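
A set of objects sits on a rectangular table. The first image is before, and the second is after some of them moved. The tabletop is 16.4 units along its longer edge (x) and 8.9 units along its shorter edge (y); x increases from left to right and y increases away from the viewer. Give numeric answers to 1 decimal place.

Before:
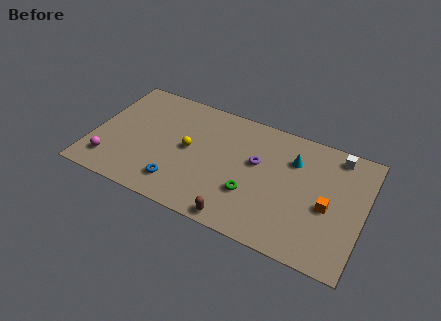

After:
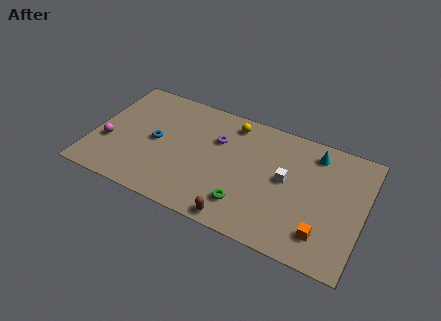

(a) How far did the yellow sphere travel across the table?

3.8

The yellow sphere was near (5.8, 4.6) before and (8.1, 7.6) after, so it travelled √(2.3² + 3.0²) ≈ 3.8 units.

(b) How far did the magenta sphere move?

1.4

From (1.3, 1.8) to (1.0, 3.2), the magenta sphere covered √(0.3² + 1.4²) ≈ 1.4 units.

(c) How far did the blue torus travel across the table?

3.1

From (5.5, 1.8) to (3.8, 4.4), the blue torus covered √(1.7² + 2.6²) ≈ 3.1 units.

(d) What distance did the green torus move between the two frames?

0.9

The green torus moved from about (9.8, 2.9) to (9.6, 2.0), a distance of √(0.2² + 0.9²) ≈ 0.9.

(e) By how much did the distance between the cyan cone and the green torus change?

+2.4

Before: roughly 4.1 units apart; after: 6.5. That's 2.4 units further apart.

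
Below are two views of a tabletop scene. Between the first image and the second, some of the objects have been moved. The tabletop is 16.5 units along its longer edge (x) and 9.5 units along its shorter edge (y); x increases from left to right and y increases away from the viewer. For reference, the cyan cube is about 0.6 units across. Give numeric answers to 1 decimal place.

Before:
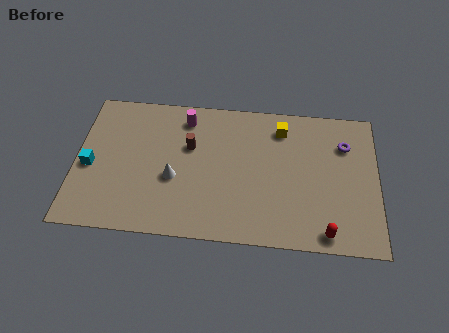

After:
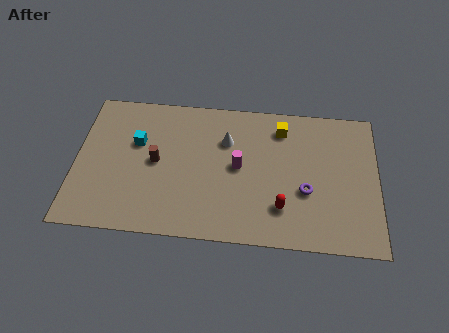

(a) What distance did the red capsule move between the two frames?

2.8

The red capsule was near (13.7, 1.0) before and (11.3, 2.4) after, so it travelled √(2.4² + 1.4²) ≈ 2.8 units.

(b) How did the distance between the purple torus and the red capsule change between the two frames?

-4.2

Before: roughly 6.0 units apart; after: 1.8. That's 4.2 units closer together.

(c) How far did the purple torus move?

3.9

The purple torus was near (14.7, 6.9) before and (12.6, 3.6) after, so it travelled √(2.1² + 3.3²) ≈ 3.9 units.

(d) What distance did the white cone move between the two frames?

4.0

The white cone was near (5.4, 3.8) before and (8.2, 6.6) after, so it travelled √(2.8² + 2.8²) ≈ 4.0 units.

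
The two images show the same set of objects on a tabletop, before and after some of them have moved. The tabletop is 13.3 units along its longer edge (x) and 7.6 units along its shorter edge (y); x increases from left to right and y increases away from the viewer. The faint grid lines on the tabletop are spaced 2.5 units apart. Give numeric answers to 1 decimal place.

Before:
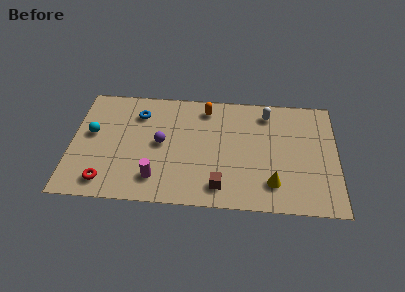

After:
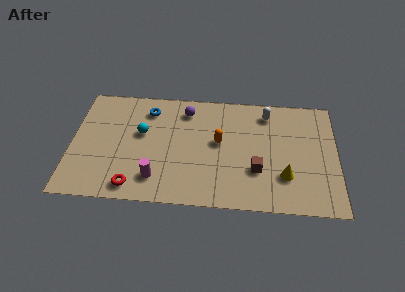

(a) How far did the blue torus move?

0.6

The blue torus moved from about (3.3, 5.8) to (3.8, 6.1), a distance of √(0.5² + 0.3²) ≈ 0.6.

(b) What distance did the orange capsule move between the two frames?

2.3

The orange capsule was near (6.7, 6.4) before and (7.4, 4.2) after, so it travelled √(0.7² + 2.2²) ≈ 2.3 units.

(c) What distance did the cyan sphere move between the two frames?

2.5

From (1.0, 4.3) to (3.5, 4.5), the cyan sphere covered √(2.5² + 0.2²) ≈ 2.5 units.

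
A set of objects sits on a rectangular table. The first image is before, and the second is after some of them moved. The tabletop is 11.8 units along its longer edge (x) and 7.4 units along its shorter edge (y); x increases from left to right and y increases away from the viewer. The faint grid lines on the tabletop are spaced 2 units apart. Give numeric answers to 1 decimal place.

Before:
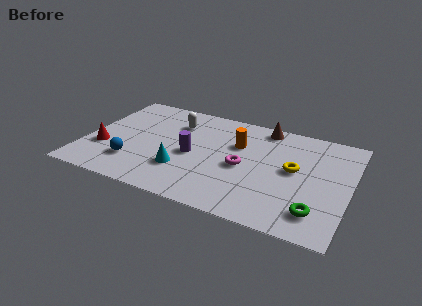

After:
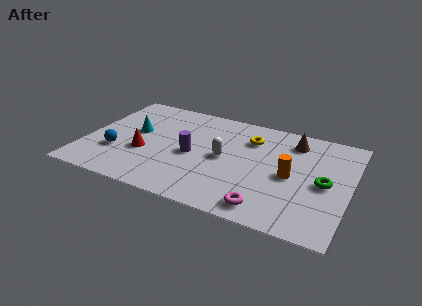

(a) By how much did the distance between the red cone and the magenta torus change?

-0.3

The distance was about 6.3 in the first image and 6.0 in the second, so they moved 0.3 units closer together.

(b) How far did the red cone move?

1.8

The red cone moved from about (0.9, 2.5) to (2.7, 2.8), a distance of √(1.8² + 0.3²) ≈ 1.8.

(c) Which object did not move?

the purple cylinder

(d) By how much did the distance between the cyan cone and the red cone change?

-2.1

They were about 3.6 units apart before and 1.5 after — 2.1 units closer together.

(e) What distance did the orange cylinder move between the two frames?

2.9

The orange cylinder was near (6.7, 4.9) before and (9.2, 3.5) after, so it travelled √(2.5² + 1.4²) ≈ 2.9 units.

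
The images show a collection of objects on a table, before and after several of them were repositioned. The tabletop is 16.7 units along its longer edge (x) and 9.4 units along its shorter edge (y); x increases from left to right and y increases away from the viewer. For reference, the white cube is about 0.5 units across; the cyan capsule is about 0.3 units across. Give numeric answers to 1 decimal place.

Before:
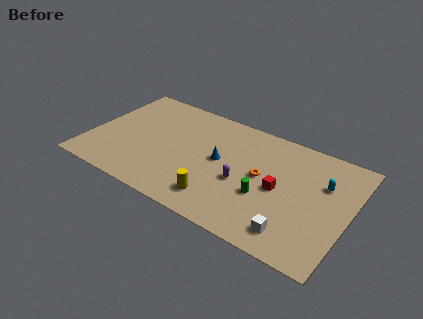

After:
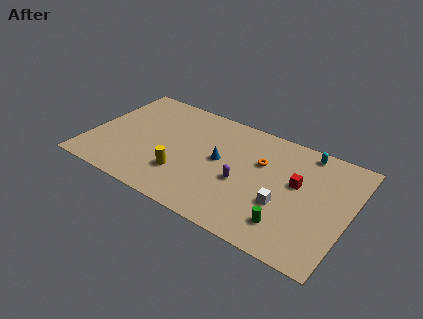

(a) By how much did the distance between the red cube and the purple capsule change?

+1.3

Before: roughly 2.4 units apart; after: 3.7. That's 1.3 units further apart.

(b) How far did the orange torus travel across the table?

1.1

From (11.1, 5.0) to (10.9, 6.1), the orange torus covered √(0.2² + 1.1²) ≈ 1.1 units.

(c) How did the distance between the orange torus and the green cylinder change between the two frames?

+3.1

Before: roughly 1.6 units apart; after: 4.7. That's 3.1 units further apart.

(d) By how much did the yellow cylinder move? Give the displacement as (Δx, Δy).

(-2.5, 0.9)

The yellow cylinder was at about (8.8, 1.8) and moved to about (6.3, 2.7).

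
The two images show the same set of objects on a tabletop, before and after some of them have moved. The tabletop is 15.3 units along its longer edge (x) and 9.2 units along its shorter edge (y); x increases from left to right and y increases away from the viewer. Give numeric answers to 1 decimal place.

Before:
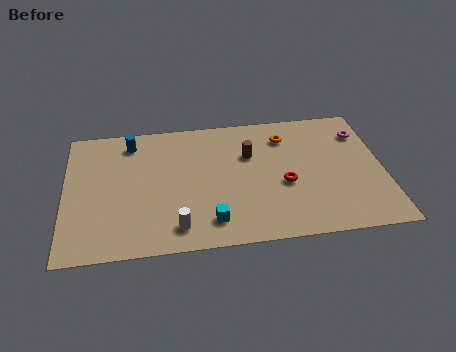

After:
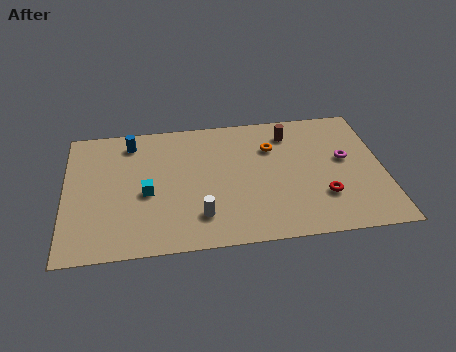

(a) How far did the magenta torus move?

2.0

The magenta torus moved from about (14.4, 7.0) to (13.5, 5.2), a distance of √(0.9² + 1.8²) ≈ 2.0.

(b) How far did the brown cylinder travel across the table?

2.4

The brown cylinder moved from about (8.9, 6.1) to (10.9, 7.4), a distance of √(2.0² + 1.3²) ≈ 2.4.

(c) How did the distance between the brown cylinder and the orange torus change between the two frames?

-0.8

Before: roughly 2.1 units apart; after: 1.3. That's 0.8 units closer together.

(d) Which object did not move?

the blue cylinder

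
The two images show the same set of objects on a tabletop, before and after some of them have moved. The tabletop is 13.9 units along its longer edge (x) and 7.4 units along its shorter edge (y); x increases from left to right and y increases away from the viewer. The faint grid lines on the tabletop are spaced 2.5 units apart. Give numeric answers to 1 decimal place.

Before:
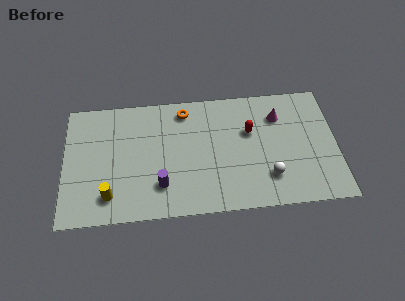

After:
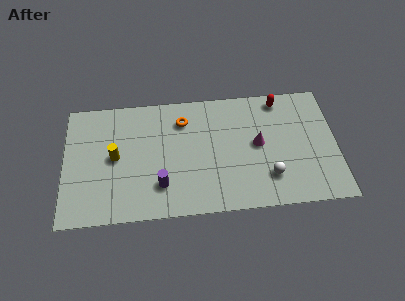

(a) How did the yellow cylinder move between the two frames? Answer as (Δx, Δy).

(0.3, 2.3)

From the two frames, the yellow cylinder sits at roughly (2.3, 1.5) before and (2.6, 3.8) after.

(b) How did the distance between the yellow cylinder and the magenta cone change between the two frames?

-2.3

Before: roughly 9.6 units apart; after: 7.3. That's 2.3 units closer together.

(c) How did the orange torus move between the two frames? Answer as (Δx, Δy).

(-0.1, -0.6)

The orange torus started near (6.2, 6.3) and ended near (6.1, 5.7).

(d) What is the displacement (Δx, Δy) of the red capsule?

(1.6, 1.8)

The red capsule started near (9.5, 4.7) and ended near (11.1, 6.5).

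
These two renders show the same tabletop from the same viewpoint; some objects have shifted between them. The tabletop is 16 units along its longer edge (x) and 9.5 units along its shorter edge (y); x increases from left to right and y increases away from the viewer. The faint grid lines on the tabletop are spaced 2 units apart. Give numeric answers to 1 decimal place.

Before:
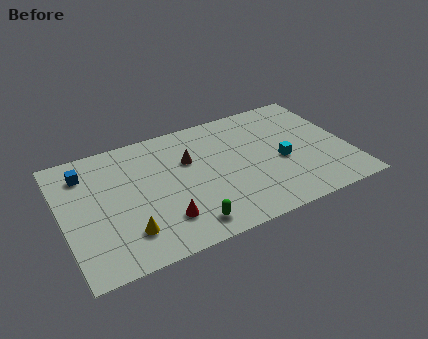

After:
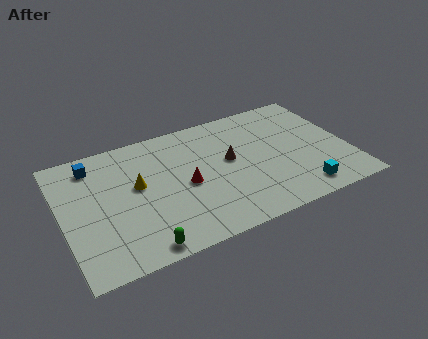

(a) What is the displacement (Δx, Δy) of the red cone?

(1.5, 2.1)

The red cone started near (5.3, 2.3) and ended near (6.8, 4.4).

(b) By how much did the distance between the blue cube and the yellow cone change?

-2.3

Before: roughly 5.6 units apart; after: 3.3. That's 2.3 units closer together.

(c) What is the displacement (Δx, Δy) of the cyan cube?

(0.7, -2.7)

The cyan cube started near (12.2, 4.1) and ended near (12.9, 1.4).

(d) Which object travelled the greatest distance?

the yellow cone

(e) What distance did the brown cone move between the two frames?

2.4

The brown cone was near (7.2, 6.2) before and (9.4, 5.3) after, so it travelled √(2.2² + 0.9²) ≈ 2.4 units.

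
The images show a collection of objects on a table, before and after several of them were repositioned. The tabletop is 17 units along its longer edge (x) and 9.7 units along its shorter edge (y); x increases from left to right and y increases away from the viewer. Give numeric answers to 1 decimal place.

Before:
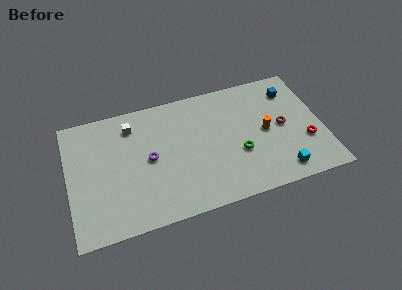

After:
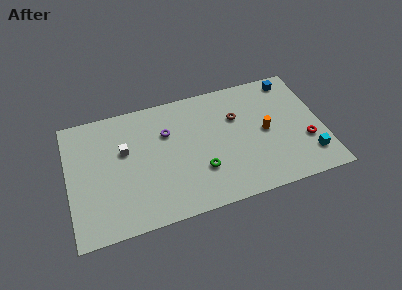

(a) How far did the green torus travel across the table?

2.7

The green torus moved from about (11.3, 3.6) to (8.7, 3.0), a distance of √(2.6² + 0.6²) ≈ 2.7.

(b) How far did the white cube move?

1.9

From (4.4, 7.8) to (3.8, 6.0), the white cube covered √(0.6² + 1.8²) ≈ 1.9 units.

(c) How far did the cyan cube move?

2.1

The cyan cube was near (13.9, 1.4) before and (15.9, 2.1) after, so it travelled √(2.0² + 0.7²) ≈ 2.1 units.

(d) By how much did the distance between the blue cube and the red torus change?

+0.9

Before: roughly 4.3 units apart; after: 5.2. That's 0.9 units further apart.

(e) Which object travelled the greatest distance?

the brown torus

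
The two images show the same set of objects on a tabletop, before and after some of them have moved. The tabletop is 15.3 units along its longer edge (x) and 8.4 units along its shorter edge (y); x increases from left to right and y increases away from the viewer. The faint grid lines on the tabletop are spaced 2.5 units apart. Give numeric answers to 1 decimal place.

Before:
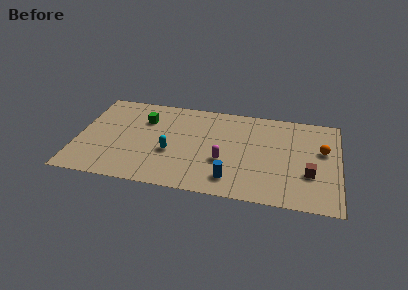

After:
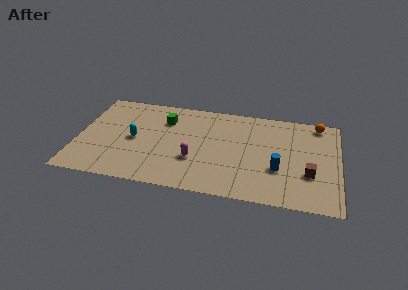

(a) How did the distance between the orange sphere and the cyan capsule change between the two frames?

+2.2

The distance was about 9.0 in the first image and 11.2 in the second, so they moved 2.2 units further apart.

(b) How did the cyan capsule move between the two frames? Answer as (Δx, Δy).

(-2.2, 0.8)

The cyan capsule was at about (5.5, 3.3) and moved to about (3.3, 4.1).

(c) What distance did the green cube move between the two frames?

1.2

The green cube moved from about (3.8, 6.0) to (5.0, 6.2), a distance of √(1.2² + 0.2²) ≈ 1.2.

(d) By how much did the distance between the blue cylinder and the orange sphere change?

-1.3

The distance was about 6.3 in the first image and 5.0 in the second, so they moved 1.3 units closer together.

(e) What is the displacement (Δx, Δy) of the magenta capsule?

(-1.7, -0.2)

The magenta capsule started near (8.6, 3.1) and ended near (6.9, 2.9).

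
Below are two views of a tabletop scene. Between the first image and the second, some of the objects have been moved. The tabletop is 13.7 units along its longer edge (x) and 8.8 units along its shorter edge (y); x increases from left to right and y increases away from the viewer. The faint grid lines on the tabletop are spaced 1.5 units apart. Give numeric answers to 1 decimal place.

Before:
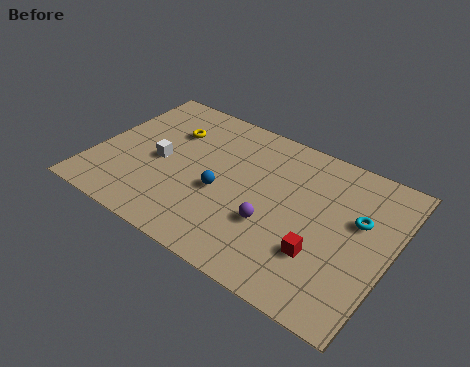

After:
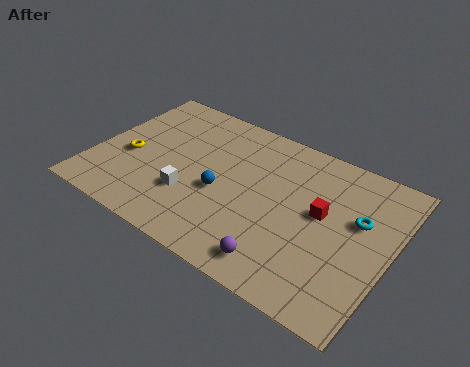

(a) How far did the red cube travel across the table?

2.2

The red cube moved from about (10.8, 2.7) to (10.5, 4.9), a distance of √(0.3² + 2.2²) ≈ 2.2.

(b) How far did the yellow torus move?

2.9

From (3.1, 6.2) to (1.6, 3.7), the yellow torus covered √(1.5² + 2.5²) ≈ 2.9 units.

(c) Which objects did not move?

the blue sphere and the cyan torus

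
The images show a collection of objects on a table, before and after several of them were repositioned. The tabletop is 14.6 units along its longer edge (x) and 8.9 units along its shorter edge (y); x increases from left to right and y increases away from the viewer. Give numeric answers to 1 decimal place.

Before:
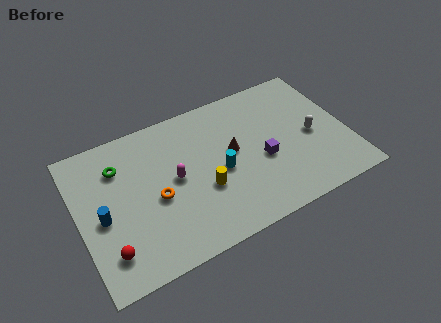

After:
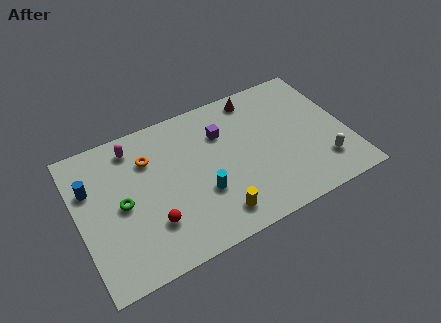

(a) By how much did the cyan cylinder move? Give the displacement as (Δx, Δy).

(-1.1, -0.9)

From the two frames, the cyan cylinder sits at roughly (7.6, 4.0) before and (6.5, 3.1) after.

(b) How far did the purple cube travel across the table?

3.2

The purple cube moved from about (9.9, 3.7) to (8.0, 6.3), a distance of √(1.9² + 2.6²) ≈ 3.2.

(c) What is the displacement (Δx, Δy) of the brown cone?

(1.7, 2.9)

The brown cone was at about (8.4, 4.9) and moved to about (10.1, 7.8).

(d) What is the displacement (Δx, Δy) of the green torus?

(-0.1, -2.3)

The green torus was at about (2.4, 6.6) and moved to about (2.3, 4.3).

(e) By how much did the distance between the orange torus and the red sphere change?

+0.5

The distance was about 3.4 in the first image and 3.9 in the second, so they moved 0.5 units further apart.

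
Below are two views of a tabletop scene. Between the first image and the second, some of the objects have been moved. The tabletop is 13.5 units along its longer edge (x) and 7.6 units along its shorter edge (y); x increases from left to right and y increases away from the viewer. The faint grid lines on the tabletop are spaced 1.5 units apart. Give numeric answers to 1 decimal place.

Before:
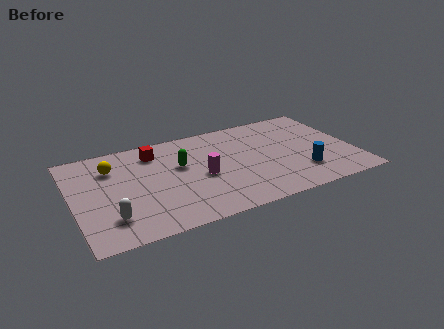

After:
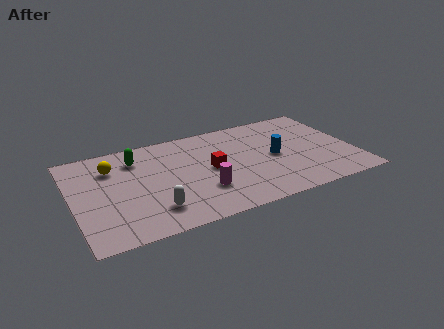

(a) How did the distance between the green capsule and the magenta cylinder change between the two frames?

+3.1

Before: roughly 1.5 units apart; after: 4.6. That's 3.1 units further apart.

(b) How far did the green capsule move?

2.4

From (5.2, 4.6) to (3.2, 5.9), the green capsule covered √(2.0² + 1.3²) ≈ 2.4 units.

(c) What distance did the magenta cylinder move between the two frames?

1.1

From (6.1, 3.4) to (6.0, 2.3), the magenta cylinder covered √(0.1² + 1.1²) ≈ 1.1 units.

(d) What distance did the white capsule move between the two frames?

2.0

The white capsule was near (1.6, 1.8) before and (3.6, 1.7) after, so it travelled √(2.0² + 0.1²) ≈ 2.0 units.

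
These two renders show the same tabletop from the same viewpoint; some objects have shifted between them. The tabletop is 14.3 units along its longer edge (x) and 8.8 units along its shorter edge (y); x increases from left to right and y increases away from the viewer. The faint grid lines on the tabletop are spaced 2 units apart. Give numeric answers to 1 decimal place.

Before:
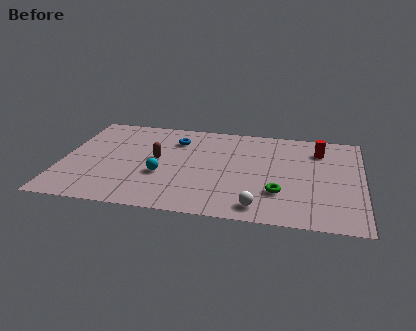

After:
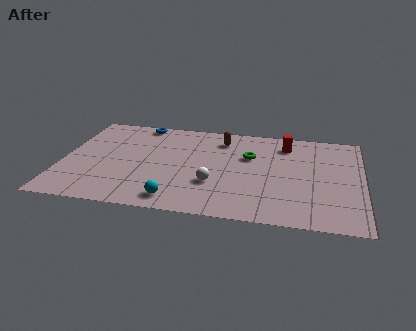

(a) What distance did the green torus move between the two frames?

3.4

The green torus was near (10.4, 2.6) before and (8.9, 5.7) after, so it travelled √(1.5² + 3.1²) ≈ 3.4 units.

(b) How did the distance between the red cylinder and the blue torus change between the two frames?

+0.3

Before: roughly 6.9 units apart; after: 7.2. That's 0.3 units further apart.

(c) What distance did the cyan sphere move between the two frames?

2.2

From (4.8, 3.3) to (5.6, 1.2), the cyan sphere covered √(0.8² + 2.1²) ≈ 2.2 units.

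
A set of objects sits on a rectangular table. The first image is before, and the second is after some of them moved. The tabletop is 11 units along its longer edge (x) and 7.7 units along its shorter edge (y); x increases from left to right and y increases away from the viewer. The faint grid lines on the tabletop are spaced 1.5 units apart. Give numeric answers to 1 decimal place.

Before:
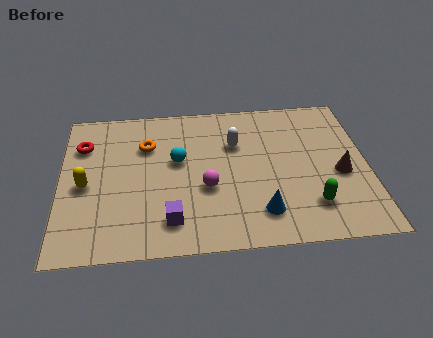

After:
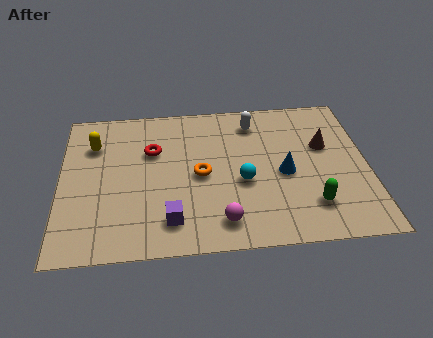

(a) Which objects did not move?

the purple cube and the green capsule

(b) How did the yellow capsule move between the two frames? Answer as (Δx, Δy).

(0.3, 2.1)

The yellow capsule started near (0.9, 3.5) and ended near (1.2, 5.6).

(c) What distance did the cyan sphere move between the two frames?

2.6

From (4.2, 4.5) to (6.5, 3.2), the cyan sphere covered √(2.3² + 1.3²) ≈ 2.6 units.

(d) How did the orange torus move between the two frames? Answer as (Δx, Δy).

(1.9, -1.7)

From the two frames, the orange torus sits at roughly (3.1, 5.4) before and (5.0, 3.7) after.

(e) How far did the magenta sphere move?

1.8

The magenta sphere moved from about (5.2, 3.0) to (5.7, 1.3), a distance of √(0.5² + 1.7²) ≈ 1.8.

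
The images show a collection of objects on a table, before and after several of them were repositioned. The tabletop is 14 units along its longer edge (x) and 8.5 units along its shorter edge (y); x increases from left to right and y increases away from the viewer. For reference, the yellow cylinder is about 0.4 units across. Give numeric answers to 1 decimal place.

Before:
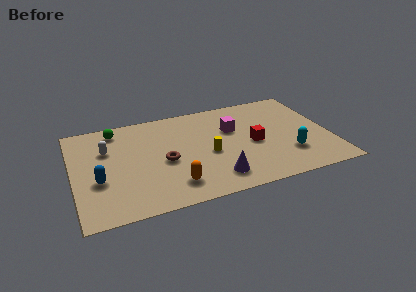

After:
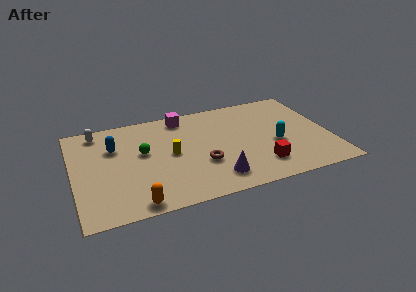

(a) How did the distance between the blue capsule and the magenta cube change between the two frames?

-3.6

Before: roughly 7.8 units apart; after: 4.2. That's 3.6 units closer together.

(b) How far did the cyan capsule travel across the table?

1.3

The cyan capsule was near (11.6, 2.4) before and (11.0, 3.5) after, so it travelled √(0.6² + 1.1²) ≈ 1.3 units.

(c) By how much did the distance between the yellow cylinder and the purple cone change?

+1.4

Before: roughly 2.1 units apart; after: 3.5. That's 1.4 units further apart.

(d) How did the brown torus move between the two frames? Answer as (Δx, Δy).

(2.0, -0.8)

The brown torus was at about (4.9, 3.8) and moved to about (6.9, 3.0).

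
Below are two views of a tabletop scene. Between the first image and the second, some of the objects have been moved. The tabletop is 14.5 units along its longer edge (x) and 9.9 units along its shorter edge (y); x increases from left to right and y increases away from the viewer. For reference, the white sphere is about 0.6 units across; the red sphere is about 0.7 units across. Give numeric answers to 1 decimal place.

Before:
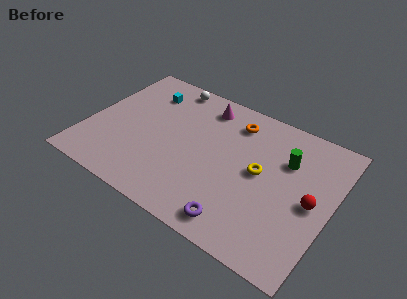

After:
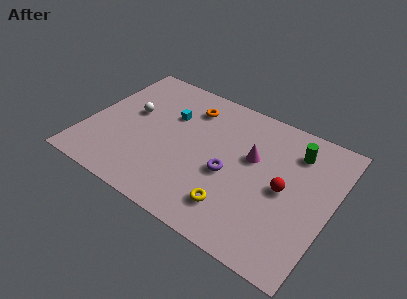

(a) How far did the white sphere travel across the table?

3.6

The white sphere was near (4.1, 8.9) before and (2.4, 5.7) after, so it travelled √(1.7² + 3.2²) ≈ 3.6 units.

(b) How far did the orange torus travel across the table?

2.7

From (8.3, 8.0) to (5.6, 7.8), the orange torus covered √(2.7² + 0.2²) ≈ 2.7 units.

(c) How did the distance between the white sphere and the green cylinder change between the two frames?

+2.0

The distance was about 7.8 in the first image and 9.8 in the second, so they moved 2.0 units further apart.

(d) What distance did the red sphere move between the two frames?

1.6

The red sphere moved from about (13.4, 4.7) to (11.8, 4.8), a distance of √(1.6² + 0.1²) ≈ 1.6.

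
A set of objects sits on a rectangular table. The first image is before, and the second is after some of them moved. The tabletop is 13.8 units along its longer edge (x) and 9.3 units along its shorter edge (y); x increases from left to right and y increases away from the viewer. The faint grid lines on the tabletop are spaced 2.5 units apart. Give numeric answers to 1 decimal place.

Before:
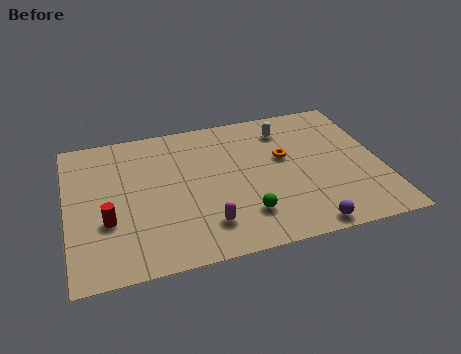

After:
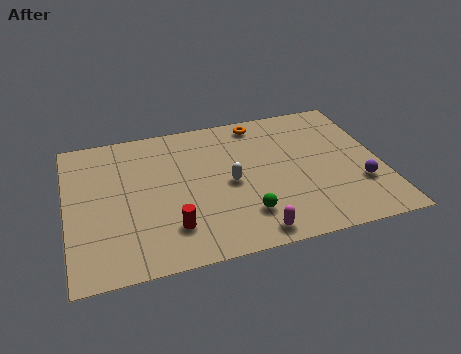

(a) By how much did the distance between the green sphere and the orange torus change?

+2.2

Before: roughly 3.9 units apart; after: 6.1. That's 2.2 units further apart.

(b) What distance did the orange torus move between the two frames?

2.8

From (9.6, 5.5) to (8.7, 8.2), the orange torus covered √(0.9² + 2.7²) ≈ 2.8 units.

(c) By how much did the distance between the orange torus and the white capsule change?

+2.2

Before: roughly 1.9 units apart; after: 4.1. That's 2.2 units further apart.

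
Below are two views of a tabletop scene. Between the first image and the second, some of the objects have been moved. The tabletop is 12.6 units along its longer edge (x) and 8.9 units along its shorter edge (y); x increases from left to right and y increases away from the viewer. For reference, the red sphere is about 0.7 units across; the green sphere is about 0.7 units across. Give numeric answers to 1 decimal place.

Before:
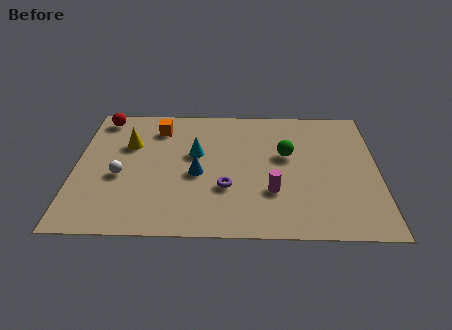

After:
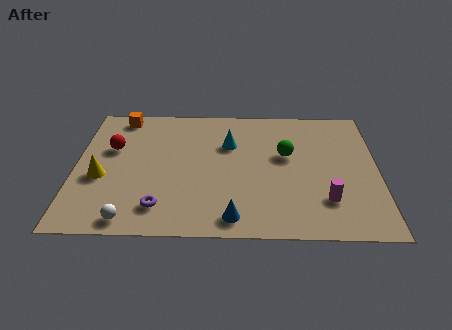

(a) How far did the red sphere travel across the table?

2.3

From (1.0, 7.8) to (1.5, 5.6), the red sphere covered √(0.5² + 2.2²) ≈ 2.3 units.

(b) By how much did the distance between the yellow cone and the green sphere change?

+1.3

Before: roughly 6.6 units apart; after: 7.9. That's 1.3 units further apart.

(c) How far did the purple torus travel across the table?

3.0

From (6.3, 3.0) to (3.6, 1.7), the purple torus covered √(2.7² + 1.3²) ≈ 3.0 units.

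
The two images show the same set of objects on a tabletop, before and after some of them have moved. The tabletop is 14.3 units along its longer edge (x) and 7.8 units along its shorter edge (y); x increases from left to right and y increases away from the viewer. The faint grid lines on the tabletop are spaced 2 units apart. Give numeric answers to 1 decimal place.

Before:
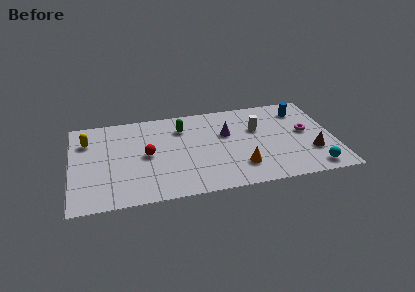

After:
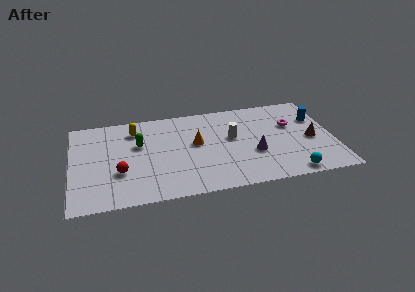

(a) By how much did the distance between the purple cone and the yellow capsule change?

-0.4

Before: roughly 7.6 units apart; after: 7.2. That's 0.4 units closer together.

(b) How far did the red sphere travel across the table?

1.9

The red sphere was near (4.1, 3.9) before and (2.6, 2.7) after, so it travelled √(1.5² + 1.2²) ≈ 1.9 units.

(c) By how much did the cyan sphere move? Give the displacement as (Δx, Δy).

(-1.2, -0.2)

The cyan sphere was at about (13.0, 1.0) and moved to about (11.8, 0.8).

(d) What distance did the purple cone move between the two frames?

2.4

The purple cone was near (8.5, 4.9) before and (9.9, 2.9) after, so it travelled √(1.4² + 2.0²) ≈ 2.4 units.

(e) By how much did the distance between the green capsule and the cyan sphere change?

+0.6

Before: roughly 8.5 units apart; after: 9.1. That's 0.6 units further apart.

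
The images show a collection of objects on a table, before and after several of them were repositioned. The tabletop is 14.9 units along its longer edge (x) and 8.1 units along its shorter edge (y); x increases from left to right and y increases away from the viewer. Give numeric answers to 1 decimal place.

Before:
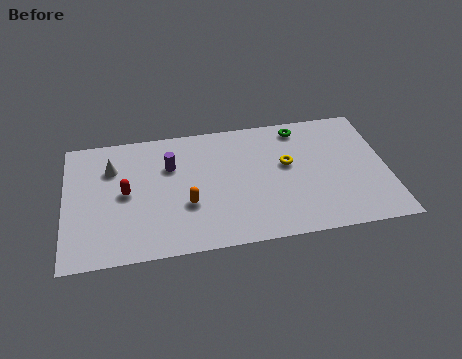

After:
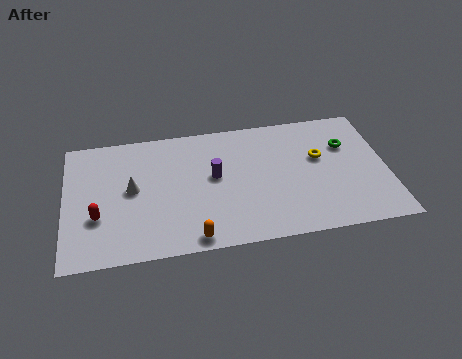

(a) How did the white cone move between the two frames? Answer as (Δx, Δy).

(0.9, -1.5)

From the two frames, the white cone sits at roughly (2.2, 5.8) before and (3.1, 4.3) after.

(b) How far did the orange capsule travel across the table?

2.1

From (5.6, 2.9) to (5.8, 0.8), the orange capsule covered √(0.2² + 2.1²) ≈ 2.1 units.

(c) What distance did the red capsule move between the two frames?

1.8

The red capsule moved from about (2.8, 4.1) to (1.5, 2.8), a distance of √(1.3² + 1.3²) ≈ 1.8.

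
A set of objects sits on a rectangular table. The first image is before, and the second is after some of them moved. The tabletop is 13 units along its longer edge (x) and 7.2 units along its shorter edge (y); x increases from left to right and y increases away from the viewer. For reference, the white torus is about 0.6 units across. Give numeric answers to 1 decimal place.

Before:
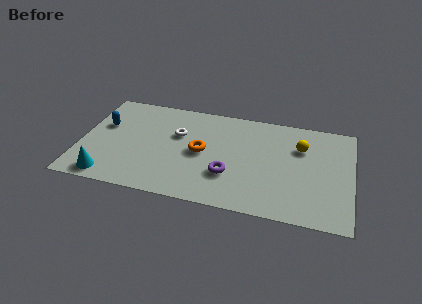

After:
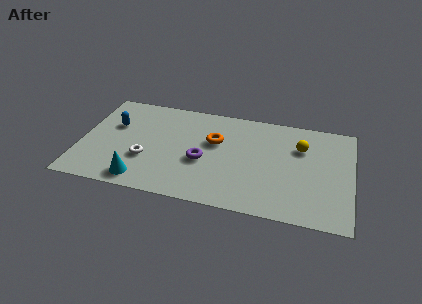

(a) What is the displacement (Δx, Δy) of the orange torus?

(0.6, 0.9)

The orange torus was at about (5.8, 3.6) and moved to about (6.4, 4.5).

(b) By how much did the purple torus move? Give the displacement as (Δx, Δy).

(-1.3, 0.7)

The purple torus started near (7.2, 2.3) and ended near (5.9, 3.0).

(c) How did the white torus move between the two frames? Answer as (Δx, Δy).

(-1.4, -2.1)

The white torus was at about (4.6, 4.6) and moved to about (3.2, 2.5).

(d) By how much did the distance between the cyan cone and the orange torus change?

-0.3

The distance was about 5.1 in the first image and 4.8 in the second, so they moved 0.3 units closer together.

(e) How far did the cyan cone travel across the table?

1.6

From (1.5, 0.9) to (3.1, 1.0), the cyan cone covered √(1.6² + 0.1²) ≈ 1.6 units.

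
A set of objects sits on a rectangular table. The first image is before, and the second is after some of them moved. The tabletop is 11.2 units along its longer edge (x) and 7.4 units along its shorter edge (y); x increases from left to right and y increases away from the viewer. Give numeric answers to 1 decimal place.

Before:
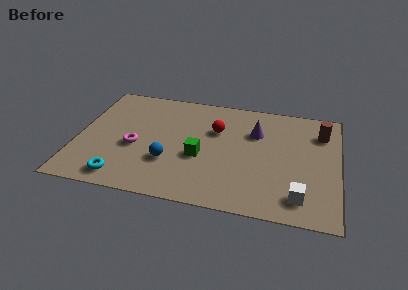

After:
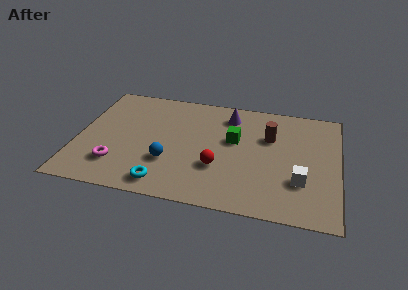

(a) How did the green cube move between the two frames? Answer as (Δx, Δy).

(1.4, 1.4)

The green cube was at about (5.3, 3.0) and moved to about (6.7, 4.4).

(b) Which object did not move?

the blue sphere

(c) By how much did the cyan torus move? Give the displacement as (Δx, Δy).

(1.8, 0.0)

From the two frames, the cyan torus sits at roughly (2.1, 1.0) before and (3.9, 1.0) after.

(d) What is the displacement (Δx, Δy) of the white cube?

(0.0, 1.0)

The white cube was at about (9.6, 1.3) and moved to about (9.6, 2.3).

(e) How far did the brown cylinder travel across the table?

2.3

The brown cylinder was near (10.4, 5.6) before and (8.2, 4.9) after, so it travelled √(2.2² + 0.7²) ≈ 2.3 units.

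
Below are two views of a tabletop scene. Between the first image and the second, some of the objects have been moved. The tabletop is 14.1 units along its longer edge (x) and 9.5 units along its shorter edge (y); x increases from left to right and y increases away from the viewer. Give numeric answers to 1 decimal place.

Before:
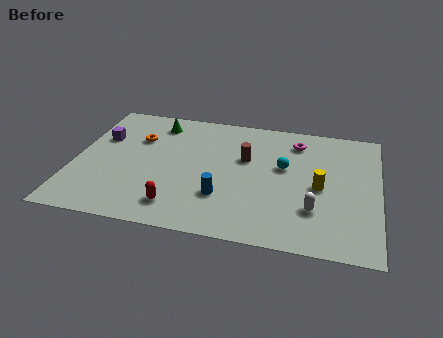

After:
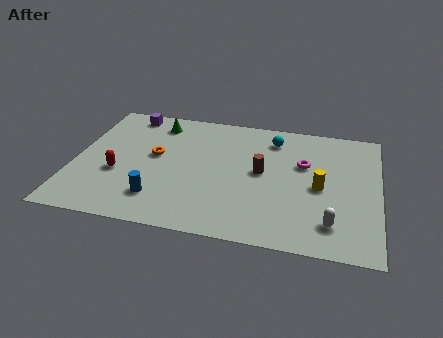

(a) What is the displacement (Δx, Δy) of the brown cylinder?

(0.8, -0.9)

The brown cylinder was at about (7.9, 5.9) and moved to about (8.7, 5.0).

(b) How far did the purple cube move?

2.5

From (1.1, 6.2) to (2.2, 8.4), the purple cube covered √(1.1² + 2.2²) ≈ 2.5 units.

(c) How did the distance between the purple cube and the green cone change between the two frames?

-1.5

They were about 3.0 units apart before and 1.5 after — 1.5 units closer together.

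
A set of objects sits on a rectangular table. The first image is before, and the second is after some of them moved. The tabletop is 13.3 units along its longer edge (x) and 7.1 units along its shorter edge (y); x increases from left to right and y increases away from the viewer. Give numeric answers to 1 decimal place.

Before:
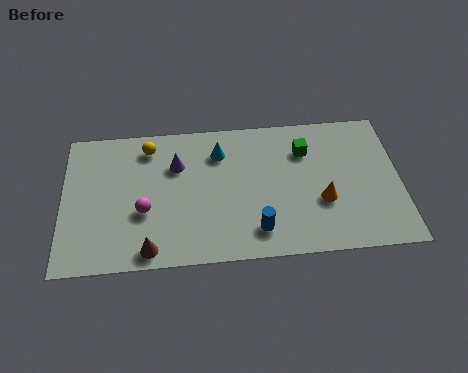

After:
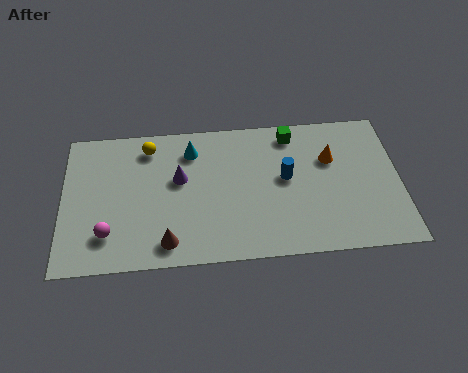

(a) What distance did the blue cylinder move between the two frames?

2.8

The blue cylinder was near (7.6, 1.4) before and (8.8, 3.9) after, so it travelled √(1.2² + 2.5²) ≈ 2.8 units.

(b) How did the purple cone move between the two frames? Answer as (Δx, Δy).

(0.1, -0.7)

The purple cone started near (4.5, 4.9) and ended near (4.6, 4.2).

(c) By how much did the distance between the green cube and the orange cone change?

-0.6

They were about 2.7 units apart before and 2.1 after — 0.6 units closer together.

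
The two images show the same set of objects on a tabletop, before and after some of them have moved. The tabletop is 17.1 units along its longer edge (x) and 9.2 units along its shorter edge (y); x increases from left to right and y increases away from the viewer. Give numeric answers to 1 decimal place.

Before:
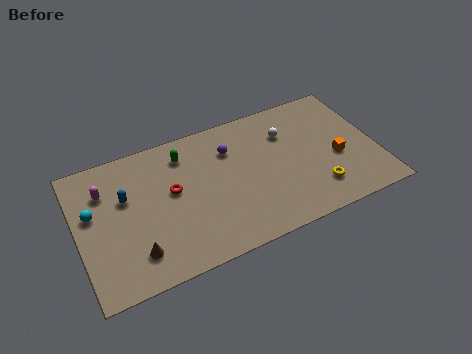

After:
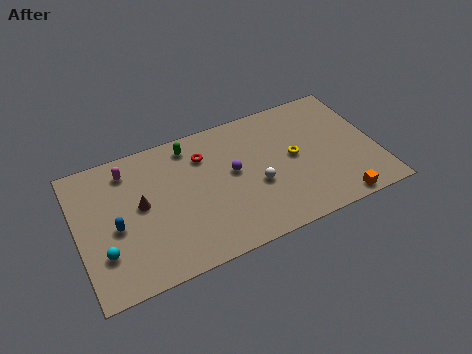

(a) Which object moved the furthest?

the white sphere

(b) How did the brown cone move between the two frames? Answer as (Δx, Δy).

(0.6, 3.0)

From the two frames, the brown cone sits at roughly (3.0, 2.0) before and (3.6, 5.0) after.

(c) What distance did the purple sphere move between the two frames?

1.6

From (8.9, 6.7) to (8.9, 5.1), the purple sphere covered √(0.0² + 1.6²) ≈ 1.6 units.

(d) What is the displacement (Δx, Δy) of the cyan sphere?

(0.4, -2.8)

From the two frames, the cyan sphere sits at roughly (0.9, 5.5) before and (1.3, 2.7) after.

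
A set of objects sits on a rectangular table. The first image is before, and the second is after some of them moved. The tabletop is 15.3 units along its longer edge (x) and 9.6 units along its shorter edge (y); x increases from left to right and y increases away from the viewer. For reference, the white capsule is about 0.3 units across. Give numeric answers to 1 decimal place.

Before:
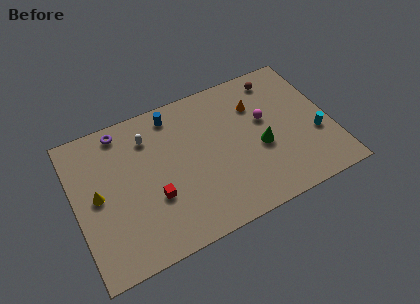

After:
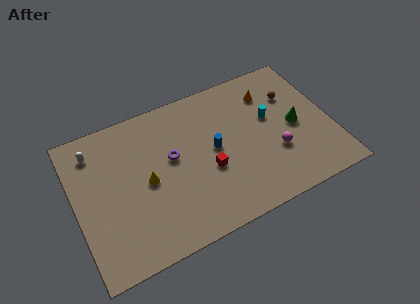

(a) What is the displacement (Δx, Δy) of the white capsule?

(-3.2, 0.4)

The white capsule started near (4.6, 7.4) and ended near (1.4, 7.8).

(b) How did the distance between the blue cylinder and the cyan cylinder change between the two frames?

-5.8

They were about 9.4 units apart before and 3.6 after — 5.8 units closer together.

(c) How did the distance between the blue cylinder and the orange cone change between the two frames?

-0.7

They were about 5.1 units apart before and 4.4 after — 0.7 units closer together.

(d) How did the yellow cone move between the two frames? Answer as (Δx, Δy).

(2.9, -0.3)

The yellow cone was at about (1.3, 4.9) and moved to about (4.2, 4.6).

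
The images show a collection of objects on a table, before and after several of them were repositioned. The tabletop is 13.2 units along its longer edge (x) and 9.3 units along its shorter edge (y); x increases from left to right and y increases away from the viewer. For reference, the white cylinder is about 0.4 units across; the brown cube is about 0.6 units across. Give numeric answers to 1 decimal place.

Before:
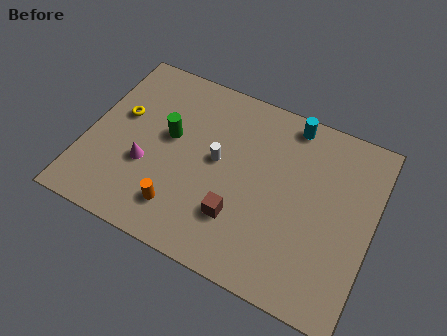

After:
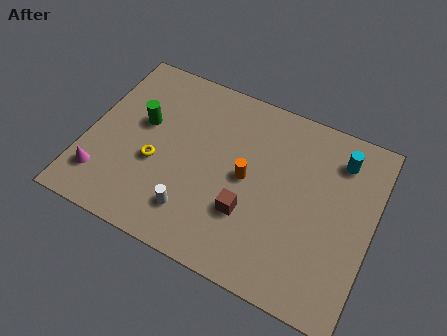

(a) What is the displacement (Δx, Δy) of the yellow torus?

(1.9, -1.8)

From the two frames, the yellow torus sits at roughly (1.4, 5.5) before and (3.3, 3.7) after.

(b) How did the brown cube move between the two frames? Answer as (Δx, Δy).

(0.4, 0.4)

The brown cube was at about (7.3, 2.6) and moved to about (7.7, 3.0).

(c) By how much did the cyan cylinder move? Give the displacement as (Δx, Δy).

(2.4, -0.9)

From the two frames, the cyan cylinder sits at roughly (9.0, 8.3) before and (11.4, 7.4) after.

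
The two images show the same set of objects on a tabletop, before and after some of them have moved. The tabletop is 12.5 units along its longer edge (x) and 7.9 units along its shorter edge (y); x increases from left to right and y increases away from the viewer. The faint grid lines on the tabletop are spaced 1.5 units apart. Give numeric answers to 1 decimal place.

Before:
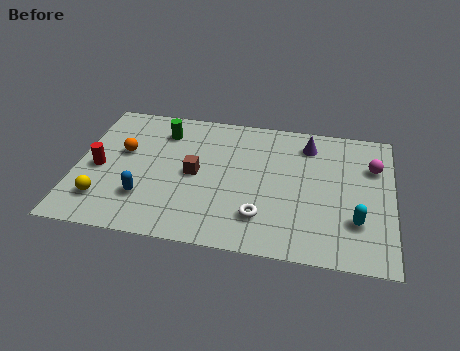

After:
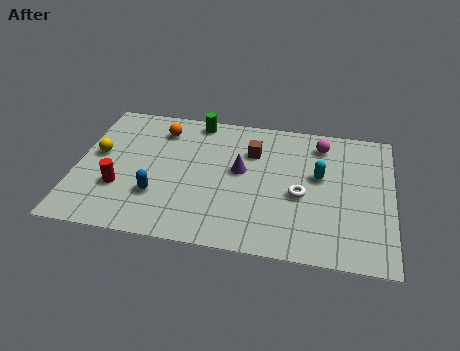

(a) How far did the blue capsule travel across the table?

0.5

From (2.8, 2.2) to (3.3, 2.4), the blue capsule covered √(0.5² + 0.2²) ≈ 0.5 units.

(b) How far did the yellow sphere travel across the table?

2.6

From (1.2, 1.8) to (0.8, 4.4), the yellow sphere covered √(0.4² + 2.6²) ≈ 2.6 units.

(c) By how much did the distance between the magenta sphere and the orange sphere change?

-3.5

Before: roughly 9.9 units apart; after: 6.4. That's 3.5 units closer together.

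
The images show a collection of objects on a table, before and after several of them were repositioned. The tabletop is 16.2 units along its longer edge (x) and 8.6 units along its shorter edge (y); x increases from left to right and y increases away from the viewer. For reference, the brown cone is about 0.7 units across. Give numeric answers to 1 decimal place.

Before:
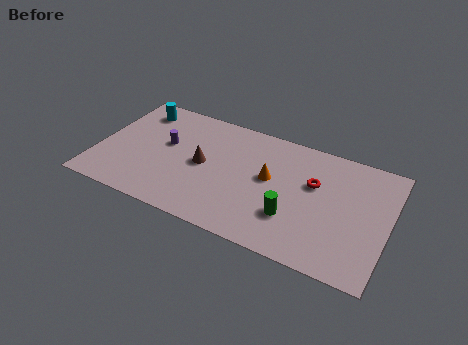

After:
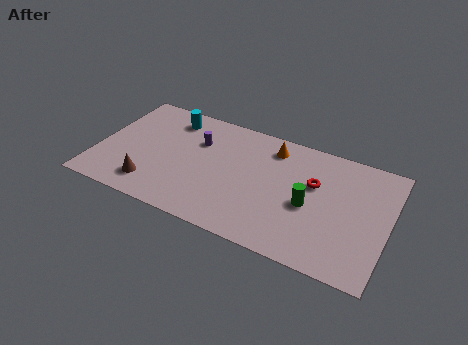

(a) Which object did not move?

the red torus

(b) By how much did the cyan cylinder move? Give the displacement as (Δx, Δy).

(1.9, 0.0)

The cyan cylinder started near (1.8, 7.1) and ended near (3.7, 7.1).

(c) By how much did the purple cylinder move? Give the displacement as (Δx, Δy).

(1.7, 0.9)

The purple cylinder was at about (3.7, 5.0) and moved to about (5.4, 5.9).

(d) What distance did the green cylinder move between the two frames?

1.4

The green cylinder moved from about (11.1, 2.6) to (11.9, 3.8), a distance of √(0.8² + 1.2²) ≈ 1.4.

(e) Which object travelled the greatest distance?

the brown cone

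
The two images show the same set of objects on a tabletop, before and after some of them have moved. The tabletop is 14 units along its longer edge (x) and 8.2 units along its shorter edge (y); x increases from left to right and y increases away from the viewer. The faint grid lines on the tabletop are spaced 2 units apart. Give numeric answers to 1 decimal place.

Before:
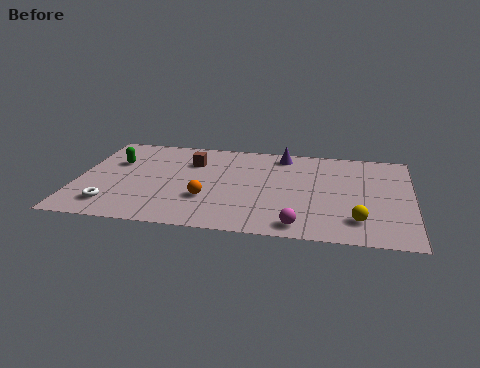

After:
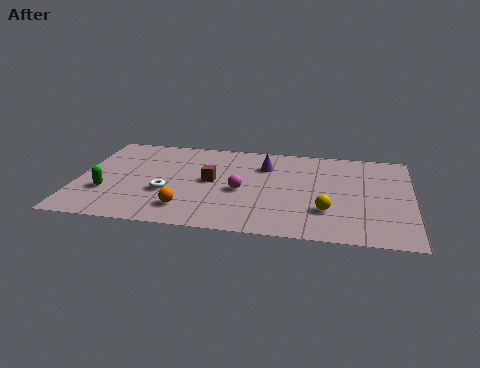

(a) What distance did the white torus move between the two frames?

2.6

The white torus was near (1.6, 1.6) before and (3.8, 3.0) after, so it travelled √(2.2² + 1.4²) ≈ 2.6 units.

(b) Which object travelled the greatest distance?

the magenta sphere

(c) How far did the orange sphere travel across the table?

1.3

From (5.5, 2.7) to (4.7, 1.7), the orange sphere covered √(0.8² + 1.0²) ≈ 1.3 units.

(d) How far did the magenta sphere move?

3.6

The magenta sphere moved from about (9.4, 1.0) to (6.9, 3.6), a distance of √(2.5² + 2.6²) ≈ 3.6.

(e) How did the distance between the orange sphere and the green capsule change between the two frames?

-1.3

Before: roughly 4.8 units apart; after: 3.5. That's 1.3 units closer together.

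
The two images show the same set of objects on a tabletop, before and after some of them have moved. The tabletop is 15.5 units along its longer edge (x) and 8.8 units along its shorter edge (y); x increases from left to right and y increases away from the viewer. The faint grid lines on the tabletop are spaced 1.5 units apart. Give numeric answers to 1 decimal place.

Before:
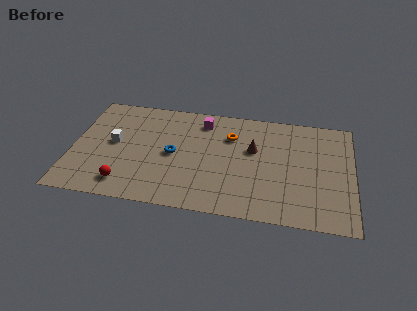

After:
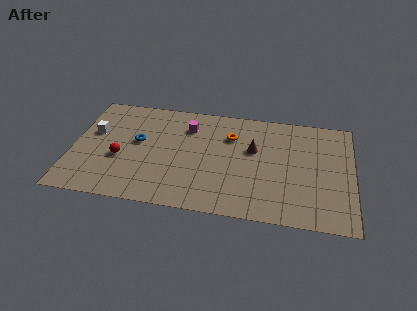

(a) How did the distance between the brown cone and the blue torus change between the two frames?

+1.9

They were about 4.5 units apart before and 6.4 after — 1.9 units further apart.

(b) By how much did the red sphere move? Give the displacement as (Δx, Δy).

(-0.4, 2.0)

The red sphere was at about (3.1, 1.5) and moved to about (2.7, 3.5).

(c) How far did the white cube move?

1.4

From (2.3, 4.7) to (1.1, 5.4), the white cube covered √(1.2² + 0.7²) ≈ 1.4 units.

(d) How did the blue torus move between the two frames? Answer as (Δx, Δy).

(-2.0, 0.7)

The blue torus started near (5.6, 4.3) and ended near (3.6, 5.0).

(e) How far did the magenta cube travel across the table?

1.0

From (7.1, 7.3) to (6.3, 6.7), the magenta cube covered √(0.8² + 0.6²) ≈ 1.0 units.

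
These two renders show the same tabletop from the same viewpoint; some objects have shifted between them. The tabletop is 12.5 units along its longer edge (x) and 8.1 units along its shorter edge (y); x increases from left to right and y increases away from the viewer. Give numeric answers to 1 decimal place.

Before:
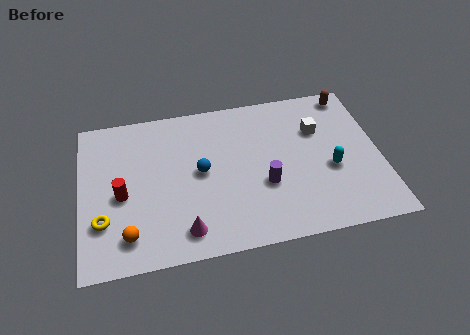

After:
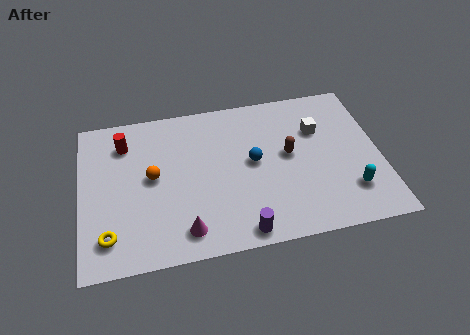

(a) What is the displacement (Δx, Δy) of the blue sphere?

(2.2, 0.1)

The blue sphere started near (5.0, 4.2) and ended near (7.2, 4.3).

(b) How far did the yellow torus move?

0.8

The yellow torus was near (0.9, 2.4) before and (1.1, 1.6) after, so it travelled √(0.2² + 0.8²) ≈ 0.8 units.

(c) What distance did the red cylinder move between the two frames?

2.7

From (1.7, 3.6) to (1.9, 6.3), the red cylinder covered √(0.2² + 2.7²) ≈ 2.7 units.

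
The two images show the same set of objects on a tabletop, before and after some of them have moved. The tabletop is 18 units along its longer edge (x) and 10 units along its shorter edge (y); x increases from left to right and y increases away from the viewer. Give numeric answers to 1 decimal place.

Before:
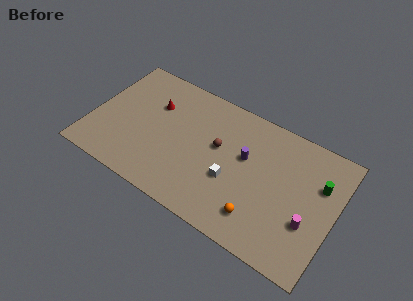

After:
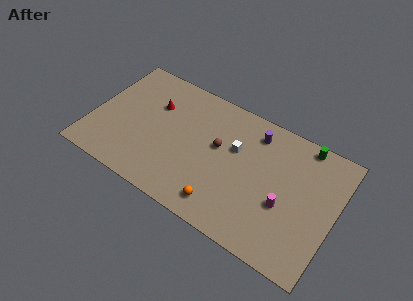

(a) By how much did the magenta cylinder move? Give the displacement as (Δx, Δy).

(-1.8, 0.4)

The magenta cylinder was at about (16.3, 3.5) and moved to about (14.5, 3.9).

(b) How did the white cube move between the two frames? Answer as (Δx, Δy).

(-0.1, 2.5)

The white cube started near (10.6, 3.8) and ended near (10.5, 6.3).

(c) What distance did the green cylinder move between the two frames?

2.8

From (16.7, 6.7) to (15.2, 9.1), the green cylinder covered √(1.5² + 2.4²) ≈ 2.8 units.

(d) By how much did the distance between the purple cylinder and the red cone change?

+0.5

Before: roughly 7.0 units apart; after: 7.5. That's 0.5 units further apart.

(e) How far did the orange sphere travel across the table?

2.6

The orange sphere was near (12.9, 2.1) before and (10.3, 1.6) after, so it travelled √(2.6² + 0.5²) ≈ 2.6 units.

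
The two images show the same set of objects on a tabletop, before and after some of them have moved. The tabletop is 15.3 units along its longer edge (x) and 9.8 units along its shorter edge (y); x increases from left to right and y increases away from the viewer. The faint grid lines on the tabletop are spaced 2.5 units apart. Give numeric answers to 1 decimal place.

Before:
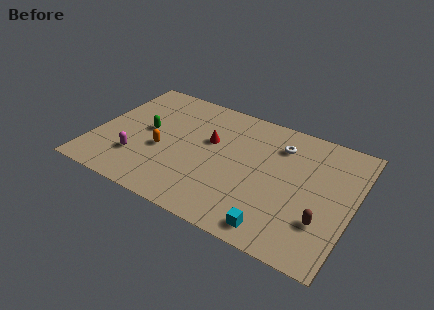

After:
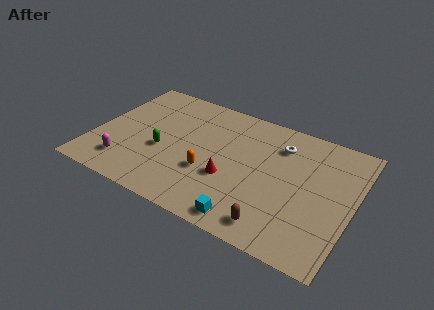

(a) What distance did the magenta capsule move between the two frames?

0.9

The magenta capsule was near (2.8, 2.7) before and (2.2, 2.0) after, so it travelled √(0.6² + 0.7²) ≈ 0.9 units.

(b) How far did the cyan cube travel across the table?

1.6

From (11.3, 1.2) to (9.7, 1.1), the cyan cube covered √(1.6² + 0.1²) ≈ 1.6 units.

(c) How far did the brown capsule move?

3.0

The brown capsule was near (13.8, 2.9) before and (11.2, 1.4) after, so it travelled √(2.6² + 1.5²) ≈ 3.0 units.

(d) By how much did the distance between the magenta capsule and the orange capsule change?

+3.2

The distance was about 1.8 in the first image and 5.0 in the second, so they moved 3.2 units further apart.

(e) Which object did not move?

the white torus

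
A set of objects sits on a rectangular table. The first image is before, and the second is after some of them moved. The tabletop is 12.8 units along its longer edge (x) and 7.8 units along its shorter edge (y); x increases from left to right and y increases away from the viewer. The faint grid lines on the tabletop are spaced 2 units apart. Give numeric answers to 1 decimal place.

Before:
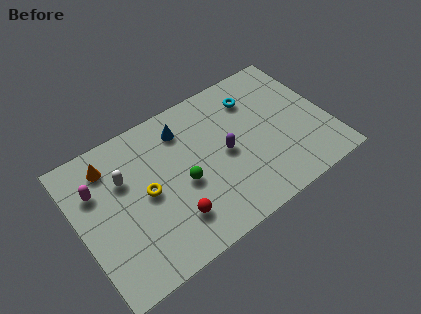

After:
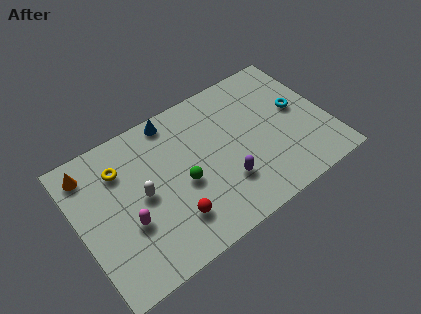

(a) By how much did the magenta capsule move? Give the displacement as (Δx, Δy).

(1.2, -2.5)

The magenta capsule was at about (1.1, 5.4) and moved to about (2.3, 2.9).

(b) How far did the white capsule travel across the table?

1.5

From (2.5, 5.2) to (3.2, 3.9), the white capsule covered √(0.7² + 1.3²) ≈ 1.5 units.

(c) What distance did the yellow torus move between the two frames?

2.1

From (3.4, 3.9) to (2.4, 5.8), the yellow torus covered √(1.0² + 1.9²) ≈ 2.1 units.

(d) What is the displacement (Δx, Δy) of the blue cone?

(-0.4, 0.8)

The blue cone started near (5.7, 6.2) and ended near (5.3, 7.0).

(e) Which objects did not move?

the green sphere and the red sphere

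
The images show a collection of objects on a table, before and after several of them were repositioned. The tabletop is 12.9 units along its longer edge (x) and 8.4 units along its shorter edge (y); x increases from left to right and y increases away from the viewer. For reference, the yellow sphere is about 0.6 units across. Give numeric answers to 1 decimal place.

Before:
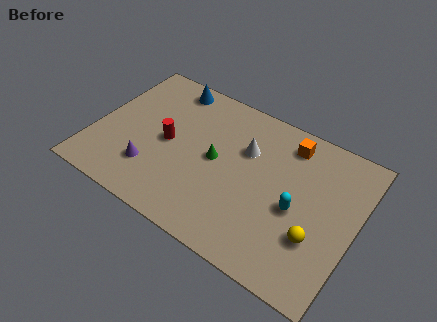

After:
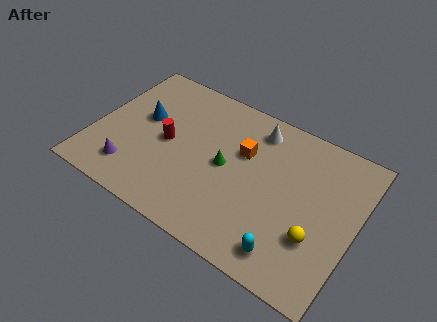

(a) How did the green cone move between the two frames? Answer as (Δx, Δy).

(0.5, -0.1)

From the two frames, the green cone sits at roughly (6.0, 4.3) before and (6.5, 4.2) after.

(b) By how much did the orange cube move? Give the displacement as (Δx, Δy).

(-2.0, -1.6)

The orange cube was at about (9.2, 7.0) and moved to about (7.2, 5.4).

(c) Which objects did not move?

the red cylinder and the yellow sphere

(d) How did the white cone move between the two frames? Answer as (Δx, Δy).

(0.3, 1.4)

The white cone started near (7.3, 5.6) and ended near (7.6, 7.0).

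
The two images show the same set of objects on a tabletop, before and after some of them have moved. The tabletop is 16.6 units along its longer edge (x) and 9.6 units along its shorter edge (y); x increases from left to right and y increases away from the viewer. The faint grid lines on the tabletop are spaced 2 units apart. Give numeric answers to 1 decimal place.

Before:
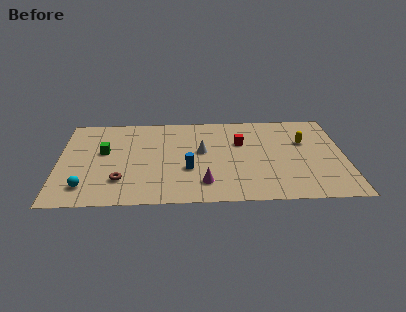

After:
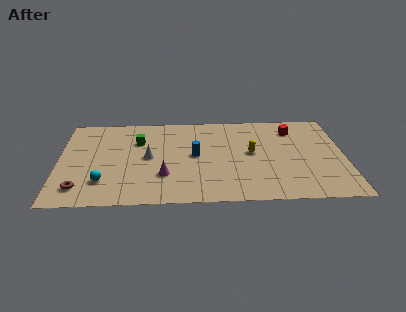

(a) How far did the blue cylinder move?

1.6

The blue cylinder moved from about (7.5, 3.5) to (7.9, 5.0), a distance of √(0.4² + 1.5²) ≈ 1.6.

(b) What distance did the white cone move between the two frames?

3.1

From (8.3, 5.4) to (5.2, 4.9), the white cone covered √(3.1² + 0.5²) ≈ 3.1 units.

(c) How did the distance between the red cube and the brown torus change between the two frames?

+5.7

Before: roughly 8.0 units apart; after: 13.7. That's 5.7 units further apart.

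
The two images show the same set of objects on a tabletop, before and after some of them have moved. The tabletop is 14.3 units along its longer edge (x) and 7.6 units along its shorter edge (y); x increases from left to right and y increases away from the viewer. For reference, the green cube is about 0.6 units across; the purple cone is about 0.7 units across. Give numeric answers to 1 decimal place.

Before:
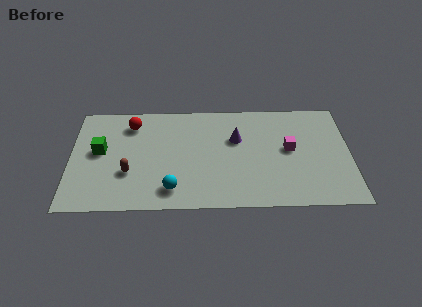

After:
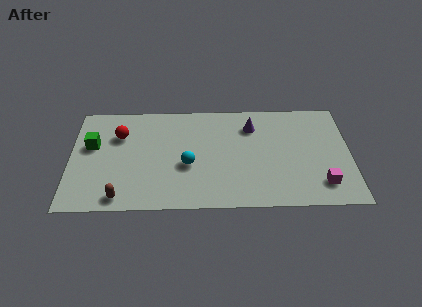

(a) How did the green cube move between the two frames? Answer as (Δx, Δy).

(-0.4, 0.4)

The green cube was at about (1.5, 4.2) and moved to about (1.1, 4.6).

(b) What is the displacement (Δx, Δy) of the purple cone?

(0.8, 0.9)

The purple cone started near (8.5, 4.9) and ended near (9.3, 5.8).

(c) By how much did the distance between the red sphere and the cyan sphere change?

-1.0

The distance was about 5.1 in the first image and 4.1 in the second, so they moved 1.0 units closer together.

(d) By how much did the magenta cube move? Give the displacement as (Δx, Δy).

(1.6, -2.5)

From the two frames, the magenta cube sits at roughly (11.2, 4.1) before and (12.8, 1.6) after.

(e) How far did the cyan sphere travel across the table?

1.9

From (5.2, 1.4) to (6.0, 3.1), the cyan sphere covered √(0.8² + 1.7²) ≈ 1.9 units.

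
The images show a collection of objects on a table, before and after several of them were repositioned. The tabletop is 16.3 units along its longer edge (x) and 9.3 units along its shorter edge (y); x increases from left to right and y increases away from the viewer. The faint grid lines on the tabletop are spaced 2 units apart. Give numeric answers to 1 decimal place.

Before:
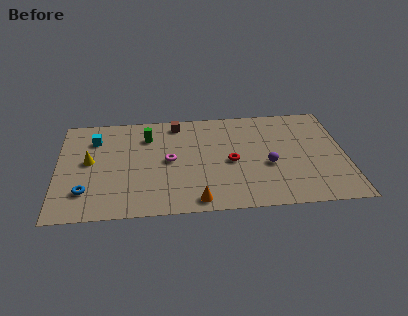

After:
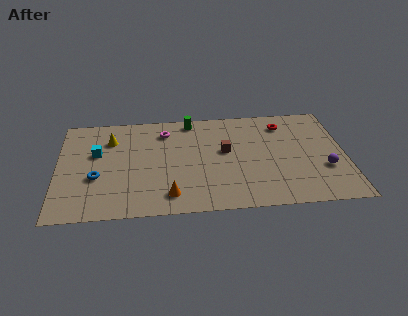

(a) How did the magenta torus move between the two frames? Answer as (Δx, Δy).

(-0.2, 2.7)

The magenta torus was at about (6.3, 4.7) and moved to about (6.1, 7.4).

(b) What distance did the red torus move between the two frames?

4.5

The red torus moved from about (9.8, 4.3) to (12.9, 7.5), a distance of √(3.1² + 3.2²) ≈ 4.5.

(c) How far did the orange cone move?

1.6

From (7.8, 1.0) to (6.3, 1.6), the orange cone covered √(1.5² + 0.6²) ≈ 1.6 units.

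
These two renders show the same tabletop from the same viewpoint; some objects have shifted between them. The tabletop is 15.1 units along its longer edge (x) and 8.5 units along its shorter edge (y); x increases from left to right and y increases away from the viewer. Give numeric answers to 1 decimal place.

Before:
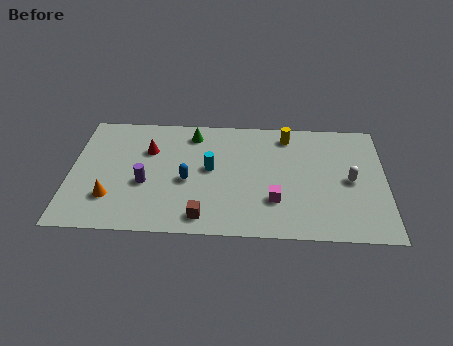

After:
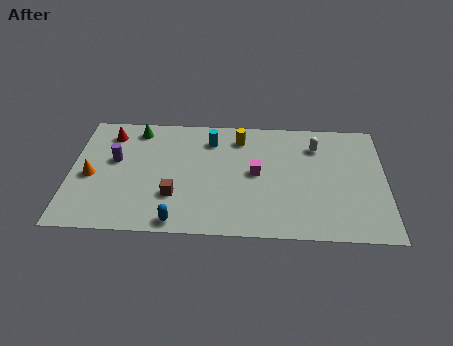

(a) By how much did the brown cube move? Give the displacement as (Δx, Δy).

(-1.4, 1.4)

From the two frames, the brown cube sits at roughly (6.4, 1.2) before and (5.0, 2.6) after.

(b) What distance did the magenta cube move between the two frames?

2.1

The magenta cube moved from about (9.8, 2.5) to (8.9, 4.4), a distance of √(0.9² + 1.9²) ≈ 2.1.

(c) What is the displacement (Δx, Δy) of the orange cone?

(-1.0, 1.5)

The orange cone was at about (2.0, 2.3) and moved to about (1.0, 3.8).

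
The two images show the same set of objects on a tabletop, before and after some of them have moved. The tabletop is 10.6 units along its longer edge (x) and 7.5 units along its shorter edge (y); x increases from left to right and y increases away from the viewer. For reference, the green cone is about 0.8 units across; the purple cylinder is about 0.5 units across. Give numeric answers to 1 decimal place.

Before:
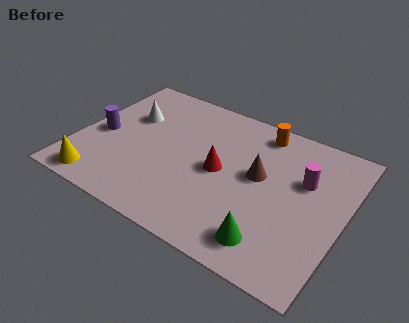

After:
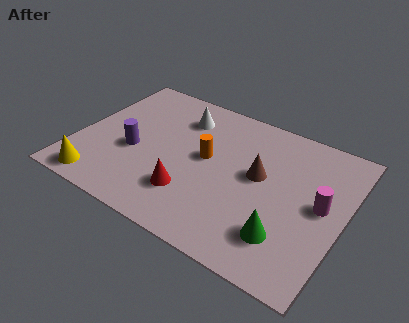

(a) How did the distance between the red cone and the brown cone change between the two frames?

+1.7

They were about 1.6 units apart before and 3.3 after — 1.7 units further apart.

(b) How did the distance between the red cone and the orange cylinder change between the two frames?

-0.9

The distance was about 3.0 in the first image and 2.1 in the second, so they moved 0.9 units closer together.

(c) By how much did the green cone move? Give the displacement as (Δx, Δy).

(0.5, 0.5)

The green cone was at about (8.1, 1.3) and moved to about (8.6, 1.8).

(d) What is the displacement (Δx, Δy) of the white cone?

(2.0, 0.9)

From the two frames, the white cone sits at roughly (1.8, 4.9) before and (3.8, 5.8) after.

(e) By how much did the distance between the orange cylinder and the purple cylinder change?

-3.8

Before: roughly 6.8 units apart; after: 3.0. That's 3.8 units closer together.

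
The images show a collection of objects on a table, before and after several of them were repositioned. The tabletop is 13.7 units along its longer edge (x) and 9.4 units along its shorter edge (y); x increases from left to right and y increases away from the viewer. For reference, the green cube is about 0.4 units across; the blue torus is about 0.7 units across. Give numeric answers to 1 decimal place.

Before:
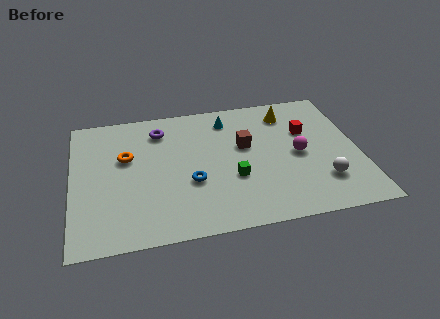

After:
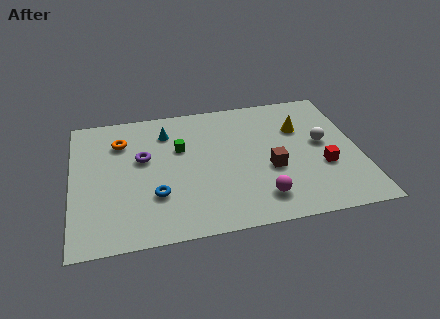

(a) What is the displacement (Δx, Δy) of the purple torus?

(-0.9, -1.9)

The purple torus was at about (4.3, 7.5) and moved to about (3.4, 5.6).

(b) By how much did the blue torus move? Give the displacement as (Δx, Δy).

(-1.7, -0.6)

The blue torus started near (5.6, 3.5) and ended near (3.9, 2.9).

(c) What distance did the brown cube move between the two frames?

2.2

The brown cube was near (8.3, 5.6) before and (9.4, 3.7) after, so it travelled √(1.1² + 1.9²) ≈ 2.2 units.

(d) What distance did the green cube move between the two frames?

3.5

From (7.6, 3.4) to (5.2, 6.0), the green cube covered √(2.4² + 2.6²) ≈ 3.5 units.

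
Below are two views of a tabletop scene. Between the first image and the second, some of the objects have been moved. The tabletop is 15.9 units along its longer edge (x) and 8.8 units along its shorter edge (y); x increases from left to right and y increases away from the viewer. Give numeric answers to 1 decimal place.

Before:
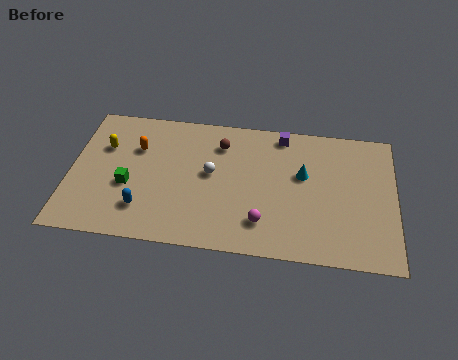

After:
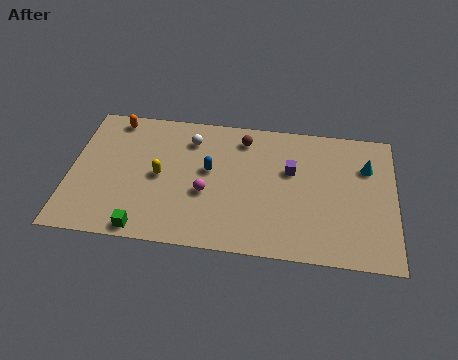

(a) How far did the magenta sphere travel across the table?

3.2

The magenta sphere was near (9.5, 2.0) before and (6.7, 3.5) after, so it travelled √(2.8² + 1.5²) ≈ 3.2 units.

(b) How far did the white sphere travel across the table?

2.4

The white sphere was near (6.9, 4.8) before and (5.8, 6.9) after, so it travelled √(1.1² + 2.1²) ≈ 2.4 units.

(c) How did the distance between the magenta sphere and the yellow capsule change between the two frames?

-6.4

Before: roughly 8.8 units apart; after: 2.4. That's 6.4 units closer together.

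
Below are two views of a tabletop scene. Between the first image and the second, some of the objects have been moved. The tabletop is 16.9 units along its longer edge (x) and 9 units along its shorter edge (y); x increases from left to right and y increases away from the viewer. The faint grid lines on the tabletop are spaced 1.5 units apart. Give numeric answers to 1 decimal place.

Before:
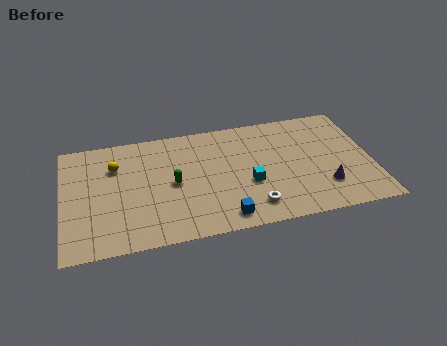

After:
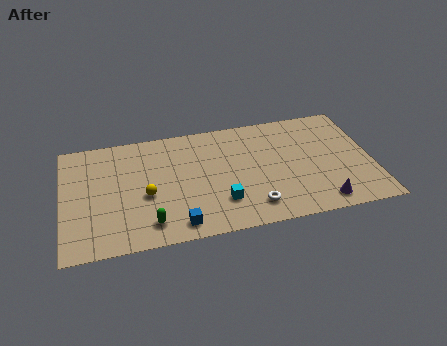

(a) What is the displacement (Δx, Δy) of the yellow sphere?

(1.6, -2.6)

The yellow sphere started near (2.9, 6.4) and ended near (4.5, 3.8).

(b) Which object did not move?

the white torus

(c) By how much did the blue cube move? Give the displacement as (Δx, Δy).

(-2.5, 0.0)

From the two frames, the blue cube sits at roughly (8.6, 1.2) before and (6.1, 1.2) after.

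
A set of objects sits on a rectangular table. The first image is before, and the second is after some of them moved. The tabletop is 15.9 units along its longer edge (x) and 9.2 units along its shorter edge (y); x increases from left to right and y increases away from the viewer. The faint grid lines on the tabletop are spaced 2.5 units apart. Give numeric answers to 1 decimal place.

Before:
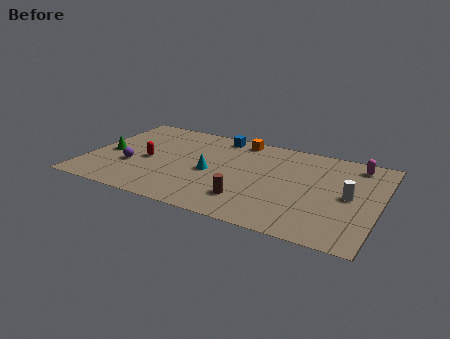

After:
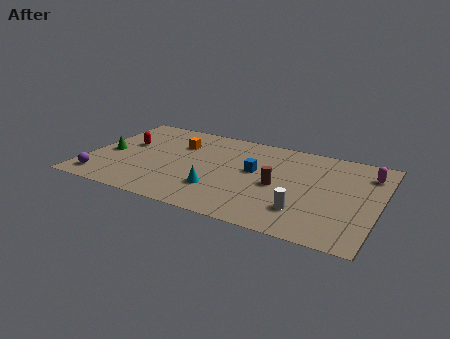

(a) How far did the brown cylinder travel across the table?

2.4

The brown cylinder was near (9.1, 2.2) before and (10.5, 4.2) after, so it travelled √(1.4² + 2.0²) ≈ 2.4 units.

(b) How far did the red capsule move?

1.9

The red capsule was near (3.3, 4.2) before and (1.9, 5.5) after, so it travelled √(1.4² + 1.3²) ≈ 1.9 units.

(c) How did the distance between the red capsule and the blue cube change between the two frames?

+2.0

The distance was about 5.2 in the first image and 7.2 in the second, so they moved 2.0 units further apart.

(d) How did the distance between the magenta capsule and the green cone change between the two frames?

+0.5

Before: roughly 13.8 units apart; after: 14.3. That's 0.5 units further apart.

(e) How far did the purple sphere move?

2.4

From (2.5, 3.3) to (1.1, 1.4), the purple sphere covered √(1.4² + 1.9²) ≈ 2.4 units.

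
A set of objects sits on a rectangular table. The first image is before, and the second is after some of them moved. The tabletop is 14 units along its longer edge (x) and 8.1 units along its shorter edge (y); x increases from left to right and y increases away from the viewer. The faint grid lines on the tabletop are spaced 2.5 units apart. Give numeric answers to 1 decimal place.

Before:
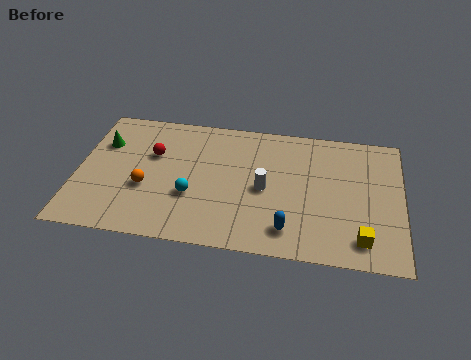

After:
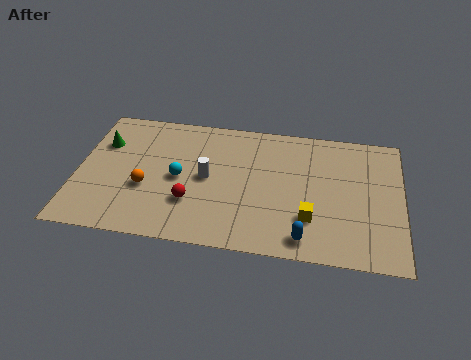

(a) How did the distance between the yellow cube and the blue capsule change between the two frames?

-1.9

They were about 3.1 units apart before and 1.2 after — 1.9 units closer together.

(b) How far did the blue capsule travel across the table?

0.8

The blue capsule was near (9.2, 1.5) before and (9.9, 1.1) after, so it travelled √(0.7² + 0.4²) ≈ 0.8 units.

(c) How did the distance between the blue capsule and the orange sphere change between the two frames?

+0.8

They were about 6.4 units apart before and 7.2 after — 0.8 units further apart.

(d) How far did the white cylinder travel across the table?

2.5

From (8.1, 3.8) to (5.6, 4.1), the white cylinder covered √(2.5² + 0.3²) ≈ 2.5 units.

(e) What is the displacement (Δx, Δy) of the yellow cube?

(-2.2, 0.9)

The yellow cube started near (12.3, 1.4) and ended near (10.1, 2.3).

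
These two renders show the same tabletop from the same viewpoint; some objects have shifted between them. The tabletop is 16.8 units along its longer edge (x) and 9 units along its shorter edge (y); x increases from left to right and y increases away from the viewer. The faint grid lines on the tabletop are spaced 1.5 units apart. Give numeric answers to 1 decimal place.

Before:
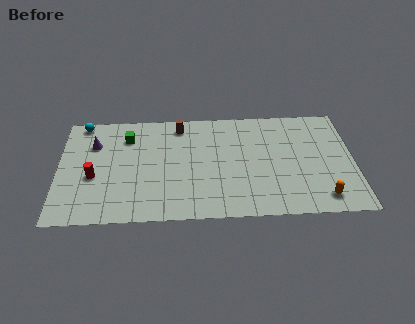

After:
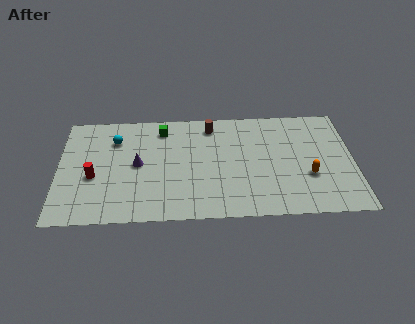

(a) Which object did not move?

the red cylinder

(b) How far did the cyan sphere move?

2.4

From (1.3, 8.2) to (3.2, 6.7), the cyan sphere covered √(1.9² + 1.5²) ≈ 2.4 units.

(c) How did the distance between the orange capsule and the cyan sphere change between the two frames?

-3.7

Before: roughly 15.2 units apart; after: 11.5. That's 3.7 units closer together.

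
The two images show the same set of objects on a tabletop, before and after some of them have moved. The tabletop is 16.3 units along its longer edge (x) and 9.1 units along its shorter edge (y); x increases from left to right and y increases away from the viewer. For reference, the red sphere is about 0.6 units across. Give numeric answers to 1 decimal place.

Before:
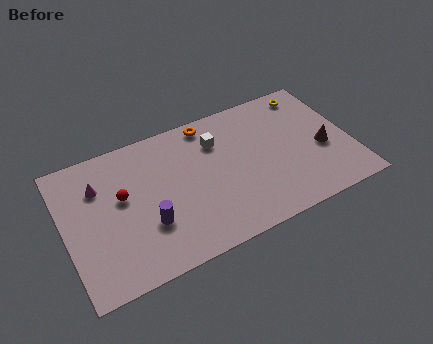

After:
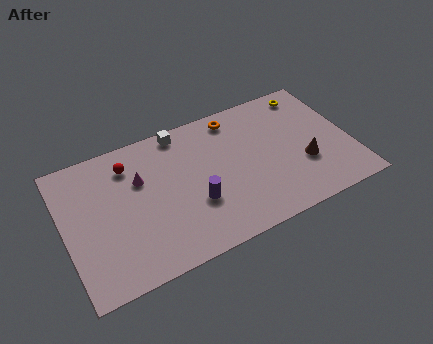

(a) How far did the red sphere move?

2.0

From (3.3, 5.3) to (3.9, 7.2), the red sphere covered √(0.6² + 1.9²) ≈ 2.0 units.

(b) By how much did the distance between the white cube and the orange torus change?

+1.7

The distance was about 1.4 in the first image and 3.1 in the second, so they moved 1.7 units further apart.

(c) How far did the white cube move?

2.4

The white cube moved from about (8.9, 6.7) to (7.0, 8.2), a distance of √(1.9² + 1.5²) ≈ 2.4.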